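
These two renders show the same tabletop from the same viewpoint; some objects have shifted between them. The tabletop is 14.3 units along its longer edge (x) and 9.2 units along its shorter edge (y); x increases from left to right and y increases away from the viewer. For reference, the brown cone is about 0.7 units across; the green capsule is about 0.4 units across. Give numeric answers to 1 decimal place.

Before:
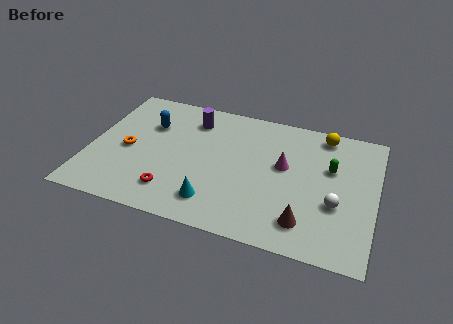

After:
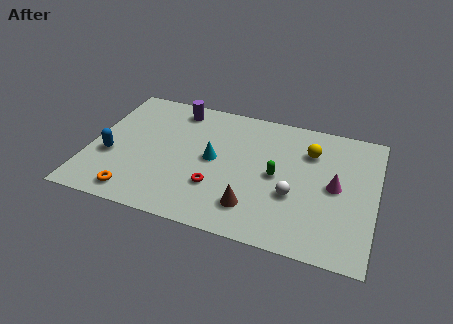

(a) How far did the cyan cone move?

2.9

The cyan cone was near (6.5, 1.8) before and (6.2, 4.7) after, so it travelled √(0.3² + 2.9²) ≈ 2.9 units.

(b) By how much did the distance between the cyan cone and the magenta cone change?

+1.4

The distance was about 4.7 in the first image and 6.1 in the second, so they moved 1.4 units further apart.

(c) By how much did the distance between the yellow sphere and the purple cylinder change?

+0.4

Before: roughly 6.6 units apart; after: 7.0. That's 0.4 units further apart.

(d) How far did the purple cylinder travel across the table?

1.1

The purple cylinder moved from about (4.9, 7.3) to (4.0, 7.9), a distance of √(0.9² + 0.6²) ≈ 1.1.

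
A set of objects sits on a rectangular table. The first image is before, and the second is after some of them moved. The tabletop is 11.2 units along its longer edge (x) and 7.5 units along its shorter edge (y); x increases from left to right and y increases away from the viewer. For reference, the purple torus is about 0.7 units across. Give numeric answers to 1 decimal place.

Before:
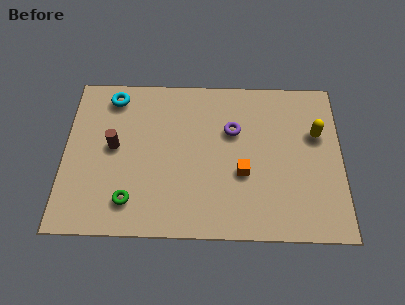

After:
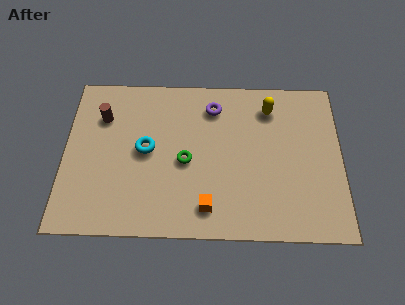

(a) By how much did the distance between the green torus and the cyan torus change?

-3.3

Before: roughly 5.0 units apart; after: 1.7. That's 3.3 units closer together.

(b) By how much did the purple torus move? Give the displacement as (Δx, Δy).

(-0.8, 1.1)

The purple torus started near (6.8, 4.9) and ended near (6.0, 6.0).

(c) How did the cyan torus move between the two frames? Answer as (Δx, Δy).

(1.4, -2.5)

The cyan torus was at about (1.9, 6.4) and moved to about (3.3, 3.9).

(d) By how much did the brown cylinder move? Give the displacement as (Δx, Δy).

(-0.5, 1.4)

The brown cylinder was at about (2.0, 4.0) and moved to about (1.5, 5.4).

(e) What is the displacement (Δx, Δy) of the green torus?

(2.2, 1.9)

The green torus was at about (2.7, 1.5) and moved to about (4.9, 3.4).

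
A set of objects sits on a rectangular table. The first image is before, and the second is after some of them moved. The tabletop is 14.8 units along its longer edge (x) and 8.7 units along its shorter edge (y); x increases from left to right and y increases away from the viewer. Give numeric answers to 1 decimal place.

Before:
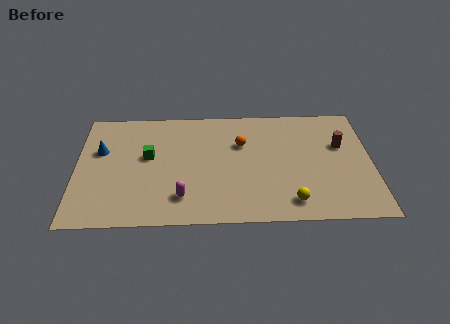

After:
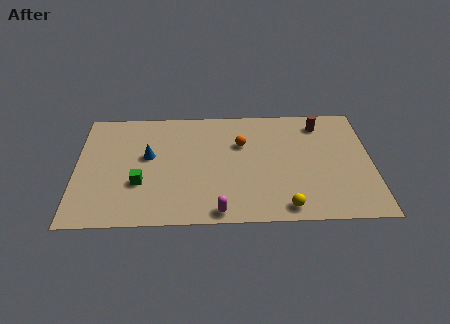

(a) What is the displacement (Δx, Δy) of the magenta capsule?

(1.8, -1.1)

The magenta capsule was at about (5.3, 1.9) and moved to about (7.1, 0.8).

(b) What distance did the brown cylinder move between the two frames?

2.0

The brown cylinder moved from about (13.3, 5.5) to (12.3, 7.2), a distance of √(1.0² + 1.7²) ≈ 2.0.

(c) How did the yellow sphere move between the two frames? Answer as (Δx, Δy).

(-0.3, -0.4)

The yellow sphere was at about (10.7, 1.4) and moved to about (10.4, 1.0).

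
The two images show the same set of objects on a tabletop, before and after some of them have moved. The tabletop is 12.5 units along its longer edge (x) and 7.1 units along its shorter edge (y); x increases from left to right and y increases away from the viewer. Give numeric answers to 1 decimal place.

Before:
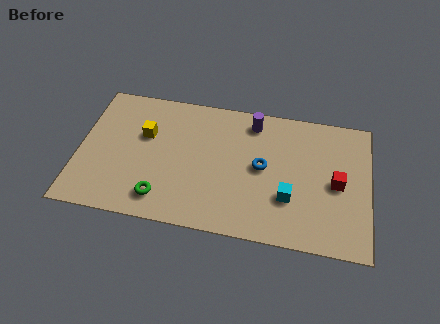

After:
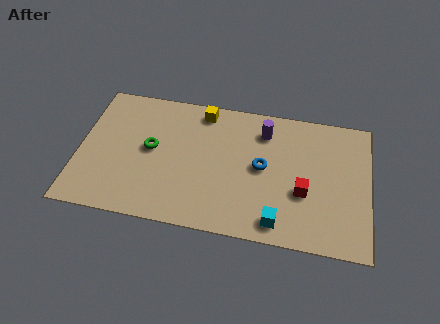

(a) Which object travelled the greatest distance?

the yellow cube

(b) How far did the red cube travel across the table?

1.6

From (11.1, 3.4) to (9.7, 2.7), the red cube covered √(1.4² + 0.7²) ≈ 1.6 units.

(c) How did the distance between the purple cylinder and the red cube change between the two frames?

-1.1

Before: roughly 4.5 units apart; after: 3.4. That's 1.1 units closer together.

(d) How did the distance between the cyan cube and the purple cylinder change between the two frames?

+0.6

Before: roughly 4.1 units apart; after: 4.7. That's 0.6 units further apart.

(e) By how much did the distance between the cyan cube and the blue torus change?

+1.0

Before: roughly 1.8 units apart; after: 2.8. That's 1.0 units further apart.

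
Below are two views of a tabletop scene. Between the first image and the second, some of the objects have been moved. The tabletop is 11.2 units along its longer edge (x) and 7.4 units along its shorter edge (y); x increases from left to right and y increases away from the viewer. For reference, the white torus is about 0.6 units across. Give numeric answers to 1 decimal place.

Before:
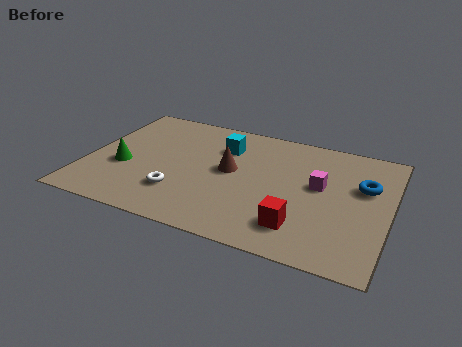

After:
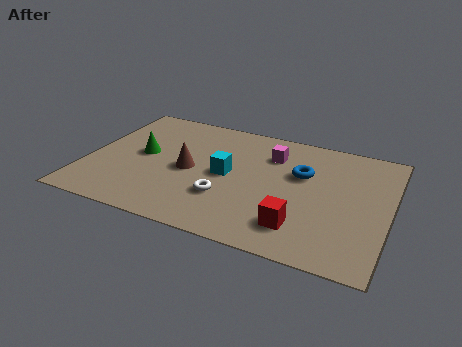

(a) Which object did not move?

the red cube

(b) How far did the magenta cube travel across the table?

2.3

The magenta cube was near (8.6, 4.2) before and (6.7, 5.5) after, so it travelled √(1.9² + 1.3²) ≈ 2.3 units.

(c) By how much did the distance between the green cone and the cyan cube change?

-1.1

The distance was about 4.3 in the first image and 3.2 in the second, so they moved 1.1 units closer together.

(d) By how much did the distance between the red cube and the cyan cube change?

-1.4

Before: roughly 5.0 units apart; after: 3.6. That's 1.4 units closer together.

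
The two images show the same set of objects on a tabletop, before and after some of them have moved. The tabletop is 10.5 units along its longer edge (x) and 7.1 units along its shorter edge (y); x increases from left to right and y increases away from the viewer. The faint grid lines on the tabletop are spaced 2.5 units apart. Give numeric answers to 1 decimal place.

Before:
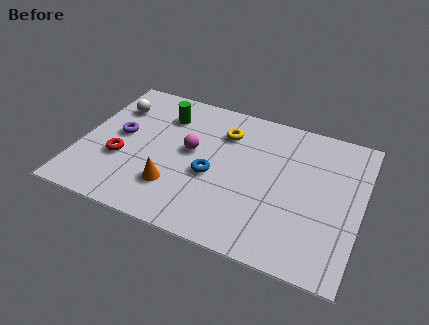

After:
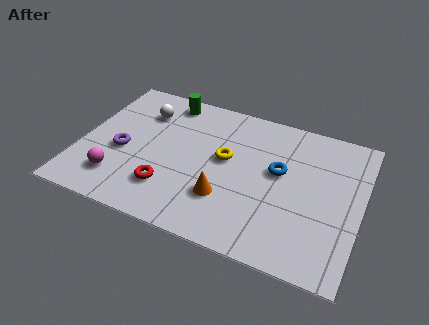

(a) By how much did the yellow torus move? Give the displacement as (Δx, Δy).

(0.2, -1.3)

From the two frames, the yellow torus sits at roughly (5.2, 5.3) before and (5.4, 4.0) after.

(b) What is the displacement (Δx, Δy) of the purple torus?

(0.2, -0.8)

From the two frames, the purple torus sits at roughly (1.4, 3.8) before and (1.6, 3.0) after.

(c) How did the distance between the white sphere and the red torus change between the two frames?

+1.1

They were about 2.7 units apart before and 3.8 after — 1.1 units further apart.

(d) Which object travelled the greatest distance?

the magenta sphere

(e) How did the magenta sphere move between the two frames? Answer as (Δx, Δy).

(-2.5, -2.3)

The magenta sphere started near (4.1, 3.9) and ended near (1.6, 1.6).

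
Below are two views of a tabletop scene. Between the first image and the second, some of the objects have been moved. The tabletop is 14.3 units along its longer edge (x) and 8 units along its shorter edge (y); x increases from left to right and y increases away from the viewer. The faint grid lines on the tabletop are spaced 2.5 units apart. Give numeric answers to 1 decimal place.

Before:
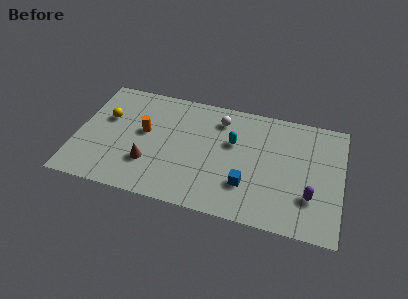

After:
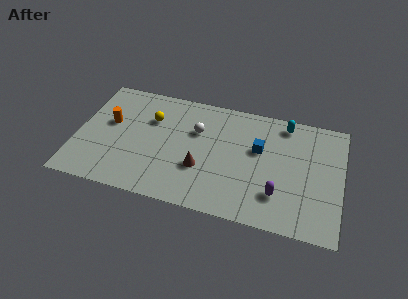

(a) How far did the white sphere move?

1.6

The white sphere moved from about (7.6, 6.4) to (6.4, 5.3), a distance of √(1.2² + 1.1²) ≈ 1.6.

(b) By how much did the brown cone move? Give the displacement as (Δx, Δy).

(2.8, 0.4)

The brown cone was at about (4.0, 2.4) and moved to about (6.8, 2.8).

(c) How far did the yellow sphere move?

2.5

The yellow sphere was near (1.5, 5.0) before and (3.9, 5.5) after, so it travelled √(2.4² + 0.5²) ≈ 2.5 units.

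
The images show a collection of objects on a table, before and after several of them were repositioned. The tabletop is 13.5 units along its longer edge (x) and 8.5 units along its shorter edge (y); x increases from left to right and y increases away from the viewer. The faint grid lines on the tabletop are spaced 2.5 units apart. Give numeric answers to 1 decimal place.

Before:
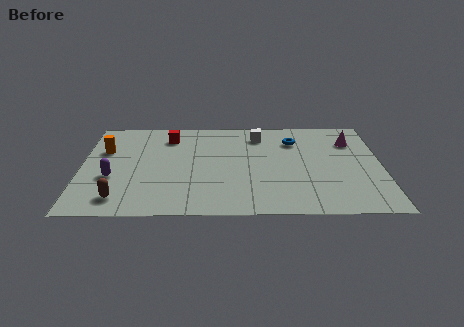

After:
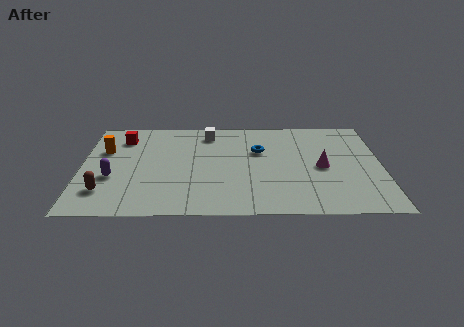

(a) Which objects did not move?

the purple capsule and the orange cylinder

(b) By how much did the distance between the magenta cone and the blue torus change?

+0.6

They were about 2.6 units apart before and 3.2 after — 0.6 units further apart.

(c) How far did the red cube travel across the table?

2.1

From (3.9, 6.8) to (1.8, 6.7), the red cube covered √(2.1² + 0.1²) ≈ 2.1 units.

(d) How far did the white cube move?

2.3

From (8.0, 6.9) to (5.7, 7.1), the white cube covered √(2.3² + 0.2²) ≈ 2.3 units.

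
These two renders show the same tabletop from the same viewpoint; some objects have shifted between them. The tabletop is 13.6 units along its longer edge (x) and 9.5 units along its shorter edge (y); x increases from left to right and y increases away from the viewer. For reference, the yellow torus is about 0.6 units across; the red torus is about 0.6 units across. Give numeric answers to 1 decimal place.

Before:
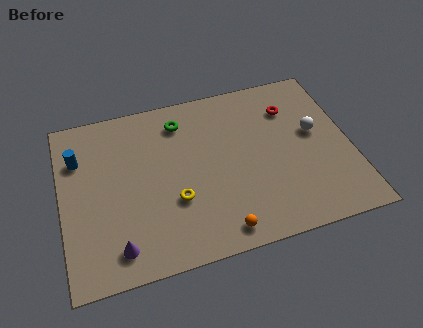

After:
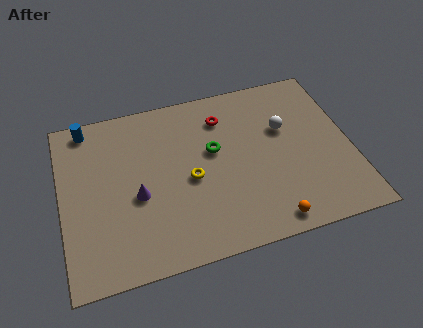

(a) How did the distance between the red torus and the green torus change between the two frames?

-3.3

Before: roughly 5.2 units apart; after: 1.9. That's 3.3 units closer together.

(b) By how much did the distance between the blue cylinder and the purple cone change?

-0.5

The distance was about 5.5 in the first image and 5.0 in the second, so they moved 0.5 units closer together.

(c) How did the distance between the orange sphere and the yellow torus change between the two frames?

+1.8

Before: roughly 2.9 units apart; after: 4.7. That's 1.8 units further apart.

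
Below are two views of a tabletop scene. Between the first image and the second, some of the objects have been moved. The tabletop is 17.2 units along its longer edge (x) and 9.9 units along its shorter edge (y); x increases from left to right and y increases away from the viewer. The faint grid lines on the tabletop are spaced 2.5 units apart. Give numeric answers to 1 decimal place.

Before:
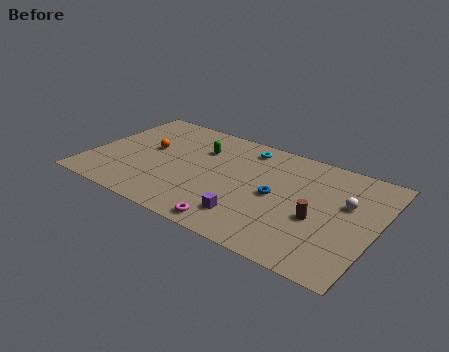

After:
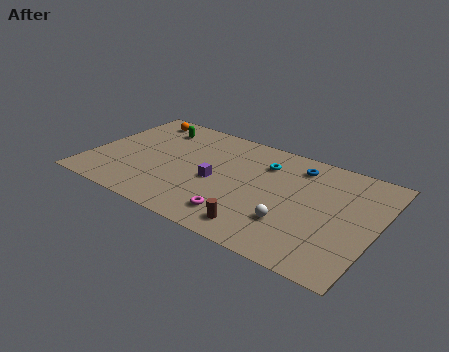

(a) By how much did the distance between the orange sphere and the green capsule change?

-2.0

They were about 3.3 units apart before and 1.3 after — 2.0 units closer together.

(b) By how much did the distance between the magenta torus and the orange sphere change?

+2.3

They were about 7.6 units apart before and 9.9 after — 2.3 units further apart.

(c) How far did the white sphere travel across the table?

4.3

The white sphere moved from about (15.3, 6.1) to (12.5, 2.9), a distance of √(2.8² + 3.2²) ≈ 4.3.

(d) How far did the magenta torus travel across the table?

0.9

The magenta torus was near (9.4, 1.0) before and (9.5, 1.9) after, so it travelled √(0.1² + 0.9²) ≈ 0.9 units.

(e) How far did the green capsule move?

3.1

From (6.3, 7.0) to (3.3, 7.9), the green capsule covered √(3.0² + 0.9²) ≈ 3.1 units.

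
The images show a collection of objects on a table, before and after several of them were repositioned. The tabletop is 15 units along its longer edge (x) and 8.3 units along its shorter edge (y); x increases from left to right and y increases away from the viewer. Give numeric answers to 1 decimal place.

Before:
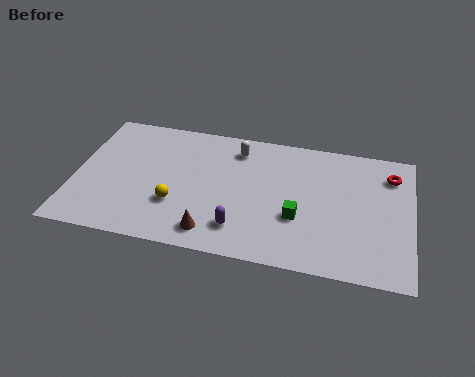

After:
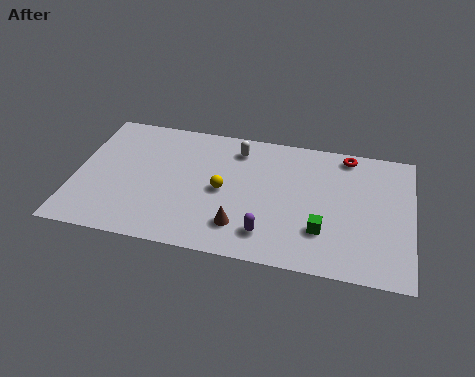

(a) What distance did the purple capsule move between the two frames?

1.2

From (7.5, 1.8) to (8.7, 1.7), the purple capsule covered √(1.2² + 0.1²) ≈ 1.2 units.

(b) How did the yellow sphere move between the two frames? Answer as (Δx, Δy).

(2.0, 1.3)

The yellow sphere was at about (4.6, 2.7) and moved to about (6.6, 4.0).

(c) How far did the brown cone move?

1.3

From (6.3, 1.3) to (7.5, 1.9), the brown cone covered √(1.2² + 0.6²) ≈ 1.3 units.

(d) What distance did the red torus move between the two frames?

2.2

The red torus was near (14.0, 6.5) before and (12.0, 7.4) after, so it travelled √(2.0² + 0.9²) ≈ 2.2 units.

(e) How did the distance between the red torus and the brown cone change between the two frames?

-2.2

Before: roughly 9.3 units apart; after: 7.1. That's 2.2 units closer together.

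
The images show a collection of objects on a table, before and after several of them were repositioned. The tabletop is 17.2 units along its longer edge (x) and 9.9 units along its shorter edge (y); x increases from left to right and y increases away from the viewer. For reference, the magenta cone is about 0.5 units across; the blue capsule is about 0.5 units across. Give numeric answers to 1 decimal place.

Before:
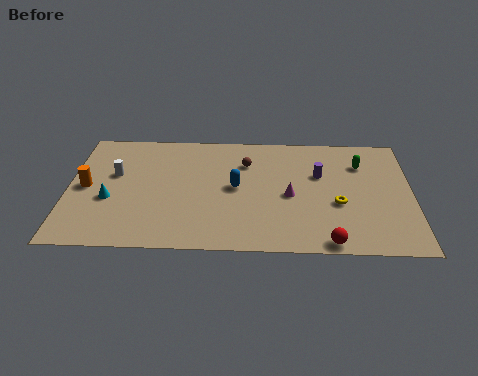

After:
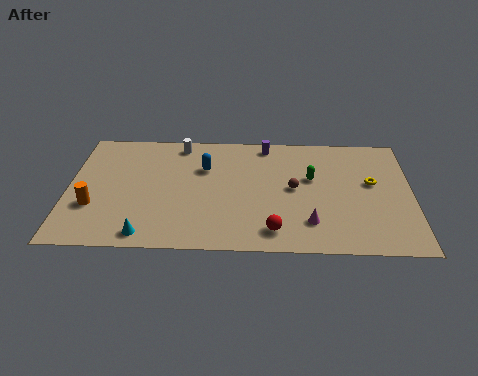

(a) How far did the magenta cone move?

2.4

The magenta cone moved from about (11.1, 4.5) to (12.1, 2.3), a distance of √(1.0² + 2.2²) ≈ 2.4.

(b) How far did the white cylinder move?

4.2

The white cylinder was near (2.3, 6.0) before and (5.5, 8.7) after, so it travelled √(3.2² + 2.7²) ≈ 4.2 units.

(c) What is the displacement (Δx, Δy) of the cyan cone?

(1.9, -2.8)

From the two frames, the cyan cone sits at roughly (2.1, 3.9) before and (4.0, 1.1) after.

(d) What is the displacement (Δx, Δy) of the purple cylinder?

(-2.7, 2.5)

The purple cylinder started near (12.6, 6.3) and ended near (9.9, 8.8).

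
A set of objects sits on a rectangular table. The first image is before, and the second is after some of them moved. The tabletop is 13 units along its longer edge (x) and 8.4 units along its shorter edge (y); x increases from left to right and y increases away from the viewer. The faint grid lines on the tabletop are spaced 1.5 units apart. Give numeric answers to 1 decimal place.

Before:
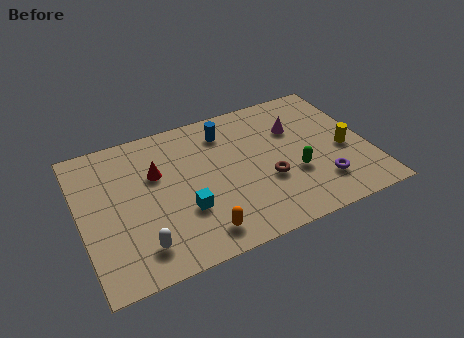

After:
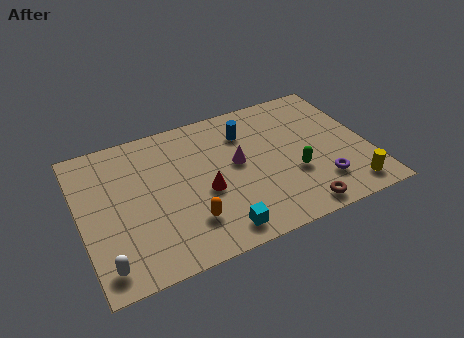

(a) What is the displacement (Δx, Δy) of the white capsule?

(-1.6, -0.4)

From the two frames, the white capsule sits at roughly (2.4, 1.6) before and (0.8, 1.2) after.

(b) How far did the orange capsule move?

0.9

The orange capsule moved from about (5.0, 1.3) to (4.6, 2.1), a distance of √(0.4² + 0.8²) ≈ 0.9.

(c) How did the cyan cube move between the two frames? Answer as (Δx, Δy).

(1.3, -1.7)

The cyan cube started near (4.5, 2.8) and ended near (5.8, 1.1).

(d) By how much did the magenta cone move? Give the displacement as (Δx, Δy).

(-2.8, -1.1)

The magenta cone was at about (9.9, 5.7) and moved to about (7.1, 4.6).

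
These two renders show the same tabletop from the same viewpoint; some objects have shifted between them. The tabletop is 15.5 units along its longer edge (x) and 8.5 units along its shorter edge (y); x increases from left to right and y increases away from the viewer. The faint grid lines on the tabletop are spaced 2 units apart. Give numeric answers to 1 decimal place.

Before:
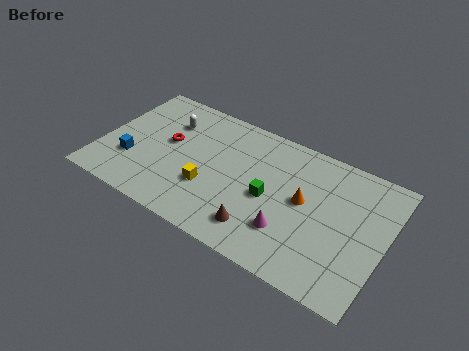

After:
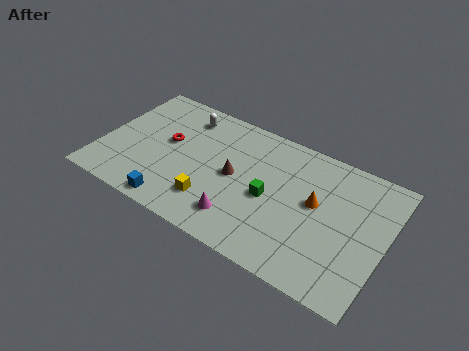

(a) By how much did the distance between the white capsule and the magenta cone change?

-1.7

Before: roughly 8.2 units apart; after: 6.5. That's 1.7 units closer together.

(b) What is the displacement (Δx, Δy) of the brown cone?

(-1.8, 2.6)

The brown cone started near (9.1, 1.7) and ended near (7.3, 4.3).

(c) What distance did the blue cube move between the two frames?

3.2

From (1.8, 2.7) to (4.5, 0.9), the blue cube covered √(2.7² + 1.8²) ≈ 3.2 units.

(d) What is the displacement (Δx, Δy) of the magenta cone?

(-2.6, -0.6)

The magenta cone was at about (10.6, 2.4) and moved to about (8.0, 1.8).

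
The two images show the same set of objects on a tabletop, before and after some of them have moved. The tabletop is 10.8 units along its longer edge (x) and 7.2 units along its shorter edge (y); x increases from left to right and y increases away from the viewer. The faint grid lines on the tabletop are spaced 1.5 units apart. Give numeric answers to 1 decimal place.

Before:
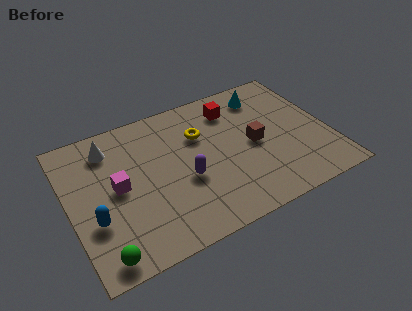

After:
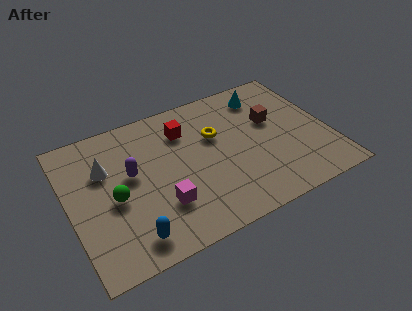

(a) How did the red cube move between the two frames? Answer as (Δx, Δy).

(-2.1, -0.3)

The red cube started near (7.1, 5.7) and ended near (5.0, 5.4).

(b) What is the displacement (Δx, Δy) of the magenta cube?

(1.6, -1.6)

The magenta cube started near (2.0, 3.7) and ended near (3.6, 2.1).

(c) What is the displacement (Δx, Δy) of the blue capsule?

(1.3, -1.4)

The blue capsule was at about (0.9, 2.5) and moved to about (2.2, 1.1).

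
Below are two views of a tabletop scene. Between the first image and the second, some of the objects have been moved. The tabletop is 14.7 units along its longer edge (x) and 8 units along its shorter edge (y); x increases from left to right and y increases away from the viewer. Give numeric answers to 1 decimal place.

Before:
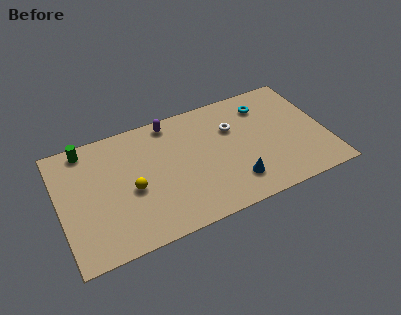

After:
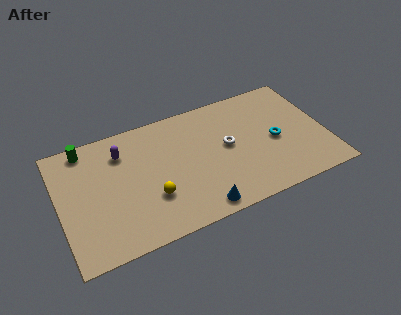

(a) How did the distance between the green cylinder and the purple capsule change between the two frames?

-2.6

Before: roughly 4.7 units apart; after: 2.1. That's 2.6 units closer together.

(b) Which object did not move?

the green cylinder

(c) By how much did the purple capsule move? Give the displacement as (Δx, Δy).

(-2.8, -1.0)

The purple capsule was at about (6.4, 7.1) and moved to about (3.6, 6.1).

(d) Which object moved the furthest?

the purple capsule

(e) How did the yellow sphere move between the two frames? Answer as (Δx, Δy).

(1.0, -0.9)

The yellow sphere was at about (3.9, 3.5) and moved to about (4.9, 2.6).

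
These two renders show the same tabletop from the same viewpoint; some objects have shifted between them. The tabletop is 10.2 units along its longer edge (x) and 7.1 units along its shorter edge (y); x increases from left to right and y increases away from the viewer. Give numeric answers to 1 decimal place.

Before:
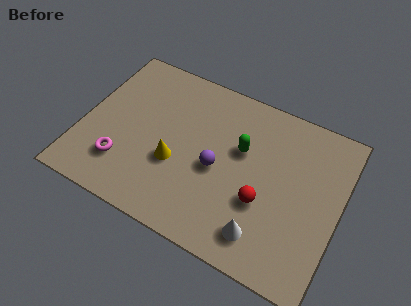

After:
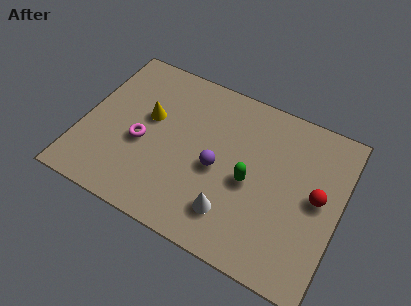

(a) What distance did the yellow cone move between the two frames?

2.0

The yellow cone moved from about (3.8, 2.7) to (2.5, 4.2), a distance of √(1.3² + 1.5²) ≈ 2.0.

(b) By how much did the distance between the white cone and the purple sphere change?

-1.0

The distance was about 2.8 in the first image and 1.8 in the second, so they moved 1.0 units closer together.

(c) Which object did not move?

the purple sphere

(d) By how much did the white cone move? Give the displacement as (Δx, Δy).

(-1.3, 0.3)

The white cone was at about (7.5, 1.3) and moved to about (6.2, 1.6).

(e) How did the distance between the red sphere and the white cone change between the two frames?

+2.4

They were about 1.3 units apart before and 3.7 after — 2.4 units further apart.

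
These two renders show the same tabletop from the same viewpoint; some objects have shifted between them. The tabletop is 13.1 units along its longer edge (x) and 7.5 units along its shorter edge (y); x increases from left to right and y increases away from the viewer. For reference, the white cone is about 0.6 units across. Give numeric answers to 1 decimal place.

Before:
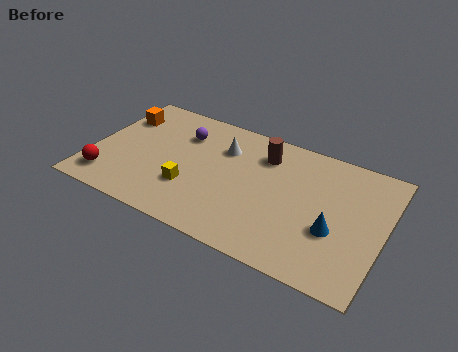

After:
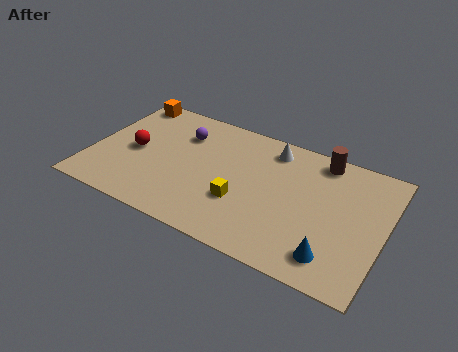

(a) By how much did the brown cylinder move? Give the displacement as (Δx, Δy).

(2.5, 0.8)

From the two frames, the brown cylinder sits at roughly (7.5, 5.8) before and (10.0, 6.6) after.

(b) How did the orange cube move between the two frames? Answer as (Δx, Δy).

(0.1, 1.2)

The orange cube was at about (0.9, 5.5) and moved to about (1.0, 6.7).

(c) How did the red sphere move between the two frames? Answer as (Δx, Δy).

(0.9, 2.2)

From the two frames, the red sphere sits at roughly (1.0, 1.4) before and (1.9, 3.6) after.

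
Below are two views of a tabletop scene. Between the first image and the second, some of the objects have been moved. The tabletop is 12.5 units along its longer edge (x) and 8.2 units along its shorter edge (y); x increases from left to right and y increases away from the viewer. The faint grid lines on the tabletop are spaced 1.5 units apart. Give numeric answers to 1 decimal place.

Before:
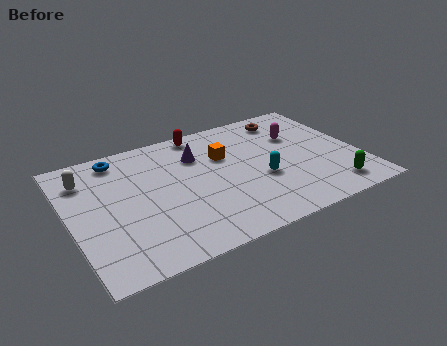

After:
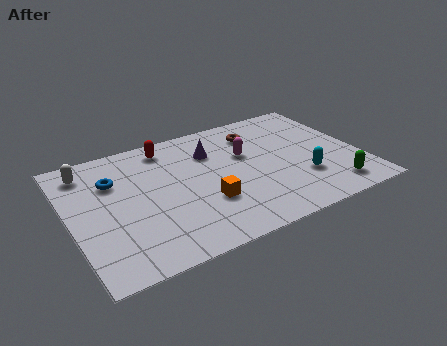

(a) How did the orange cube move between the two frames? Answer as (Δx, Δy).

(-1.2, -2.7)

From the two frames, the orange cube sits at roughly (6.8, 5.4) before and (5.6, 2.7) after.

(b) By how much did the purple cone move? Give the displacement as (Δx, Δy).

(0.6, 0.0)

The purple cone was at about (5.7, 5.9) and moved to about (6.3, 5.9).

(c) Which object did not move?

the green capsule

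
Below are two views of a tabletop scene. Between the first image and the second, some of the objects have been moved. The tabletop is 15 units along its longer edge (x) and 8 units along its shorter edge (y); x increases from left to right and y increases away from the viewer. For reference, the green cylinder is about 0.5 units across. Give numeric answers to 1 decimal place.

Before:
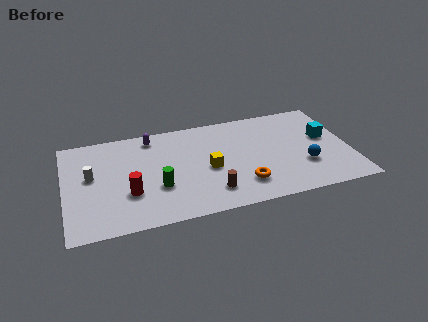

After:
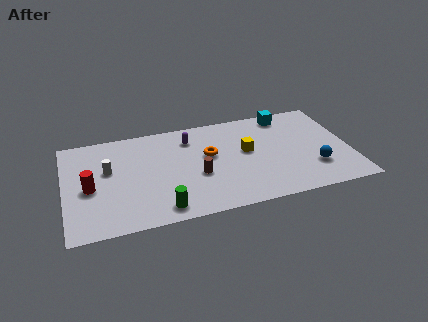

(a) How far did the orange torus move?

3.2

The orange torus was near (9.2, 1.9) before and (7.6, 4.7) after, so it travelled √(1.6² + 2.8²) ≈ 3.2 units.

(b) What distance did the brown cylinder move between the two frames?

1.6

The brown cylinder moved from about (7.5, 1.7) to (6.9, 3.2), a distance of √(0.6² + 1.5²) ≈ 1.6.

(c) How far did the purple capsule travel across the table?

2.1

The purple capsule moved from about (4.7, 6.9) to (6.7, 6.3), a distance of √(2.0² + 0.6²) ≈ 2.1.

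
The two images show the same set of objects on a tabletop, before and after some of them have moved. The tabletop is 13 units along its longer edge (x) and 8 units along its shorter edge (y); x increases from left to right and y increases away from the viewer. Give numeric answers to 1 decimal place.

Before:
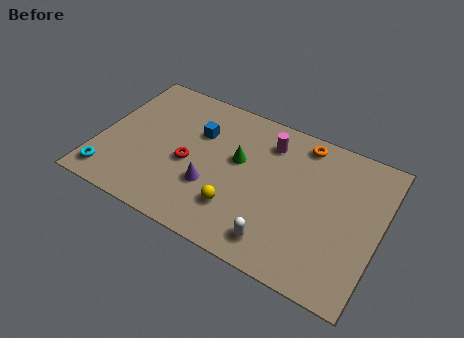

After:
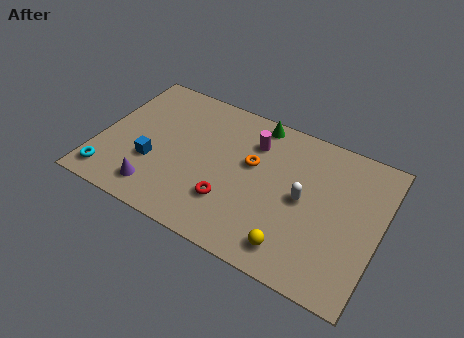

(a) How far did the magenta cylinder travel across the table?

0.8

The magenta cylinder moved from about (7.6, 6.3) to (6.9, 6.0), a distance of √(0.7² + 0.3²) ≈ 0.8.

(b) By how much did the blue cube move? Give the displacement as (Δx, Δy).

(-1.8, -2.6)

The blue cube started near (4.4, 5.4) and ended near (2.6, 2.8).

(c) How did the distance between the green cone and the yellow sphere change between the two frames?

+3.8

They were about 2.6 units apart before and 6.4 after — 3.8 units further apart.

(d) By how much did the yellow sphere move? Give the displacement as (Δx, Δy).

(2.7, -0.8)

The yellow sphere started near (6.7, 2.1) and ended near (9.4, 1.3).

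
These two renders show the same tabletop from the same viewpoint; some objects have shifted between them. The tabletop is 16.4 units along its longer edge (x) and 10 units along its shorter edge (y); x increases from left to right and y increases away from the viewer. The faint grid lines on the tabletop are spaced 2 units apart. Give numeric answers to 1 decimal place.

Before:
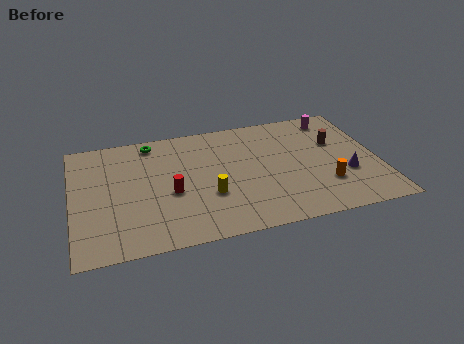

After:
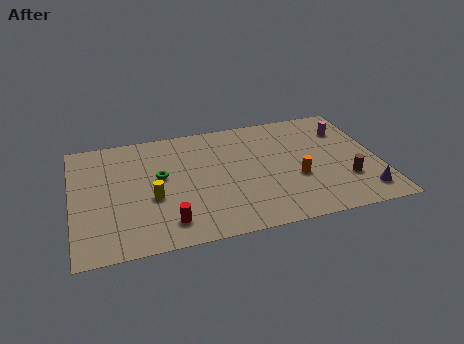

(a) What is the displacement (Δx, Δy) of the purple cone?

(0.7, -1.8)

The purple cone was at about (14.6, 3.5) and moved to about (15.3, 1.7).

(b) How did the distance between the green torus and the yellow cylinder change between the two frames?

-4.2

Before: roughly 6.0 units apart; after: 1.8. That's 4.2 units closer together.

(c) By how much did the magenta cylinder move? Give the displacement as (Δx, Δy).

(0.5, -1.2)

The magenta cylinder started near (14.4, 8.6) and ended near (14.9, 7.4).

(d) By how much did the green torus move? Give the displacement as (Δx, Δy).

(0.3, -3.1)

The green torus was at about (4.4, 8.8) and moved to about (4.7, 5.7).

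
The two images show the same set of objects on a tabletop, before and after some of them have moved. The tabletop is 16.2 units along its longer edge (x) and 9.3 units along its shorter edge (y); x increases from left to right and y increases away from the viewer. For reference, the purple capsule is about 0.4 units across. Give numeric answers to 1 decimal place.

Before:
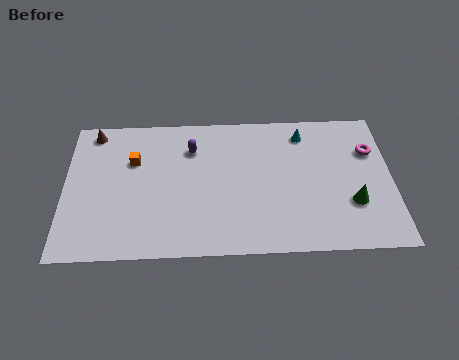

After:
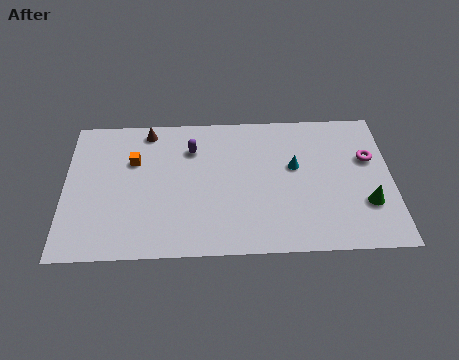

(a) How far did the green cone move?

0.7

From (14.2, 3.0) to (14.9, 2.9), the green cone covered √(0.7² + 0.1²) ≈ 0.7 units.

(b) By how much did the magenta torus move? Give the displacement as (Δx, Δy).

(-0.1, -0.5)

The magenta torus started near (15.2, 6.4) and ended near (15.1, 5.9).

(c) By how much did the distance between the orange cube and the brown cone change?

-0.7

Before: roughly 2.8 units apart; after: 2.1. That's 0.7 units closer together.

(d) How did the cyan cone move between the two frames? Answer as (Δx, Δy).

(-0.5, -2.2)

The cyan cone was at about (11.9, 7.7) and moved to about (11.4, 5.5).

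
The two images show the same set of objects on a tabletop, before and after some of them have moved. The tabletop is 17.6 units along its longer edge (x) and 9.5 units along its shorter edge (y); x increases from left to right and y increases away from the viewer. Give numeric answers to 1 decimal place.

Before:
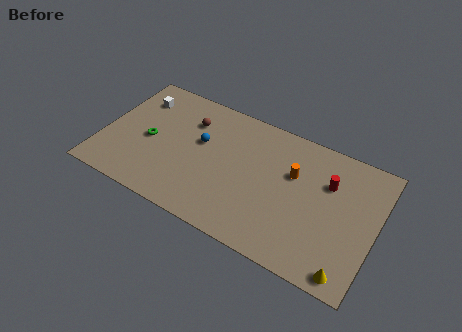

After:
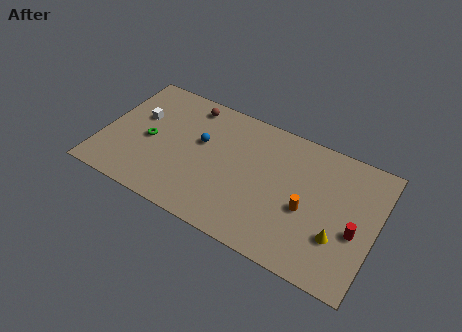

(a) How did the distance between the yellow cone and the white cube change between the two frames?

-2.2

They were about 15.8 units apart before and 13.6 after — 2.2 units closer together.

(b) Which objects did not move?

the blue sphere and the green torus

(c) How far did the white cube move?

1.4

The white cube was near (1.8, 7.3) before and (2.1, 5.9) after, so it travelled √(0.3² + 1.4²) ≈ 1.4 units.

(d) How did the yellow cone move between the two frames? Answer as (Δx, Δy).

(-0.9, 2.0)

The yellow cone was at about (16.3, 1.0) and moved to about (15.4, 3.0).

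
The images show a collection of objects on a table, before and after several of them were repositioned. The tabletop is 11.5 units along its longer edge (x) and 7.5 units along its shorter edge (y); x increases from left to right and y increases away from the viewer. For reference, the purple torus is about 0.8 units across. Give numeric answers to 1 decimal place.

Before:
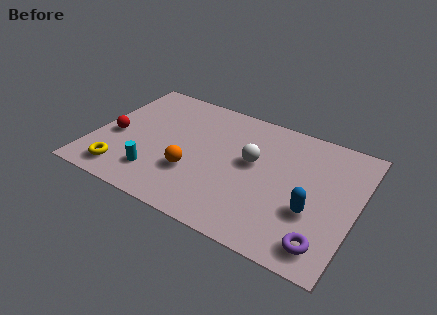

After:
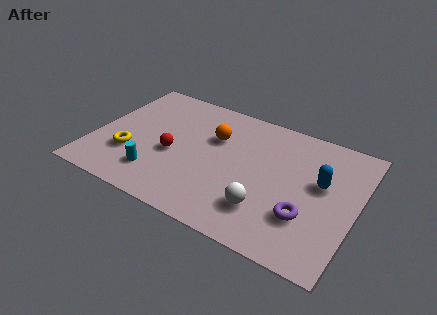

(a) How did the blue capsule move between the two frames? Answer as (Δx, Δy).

(0.2, 1.7)

The blue capsule started near (9.7, 2.7) and ended near (9.9, 4.4).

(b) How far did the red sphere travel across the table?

2.6

From (0.9, 3.2) to (3.5, 3.2), the red sphere covered √(2.6² + 0.0²) ≈ 2.6 units.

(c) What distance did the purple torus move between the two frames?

1.4

The purple torus moved from about (10.4, 1.2) to (9.5, 2.3), a distance of √(0.9² + 1.1²) ≈ 1.4.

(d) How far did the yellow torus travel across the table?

1.2

The yellow torus was near (1.6, 1.2) before and (1.7, 2.4) after, so it travelled √(0.1² + 1.2²) ≈ 1.2 units.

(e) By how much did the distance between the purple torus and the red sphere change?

-3.6

They were about 9.7 units apart before and 6.1 after — 3.6 units closer together.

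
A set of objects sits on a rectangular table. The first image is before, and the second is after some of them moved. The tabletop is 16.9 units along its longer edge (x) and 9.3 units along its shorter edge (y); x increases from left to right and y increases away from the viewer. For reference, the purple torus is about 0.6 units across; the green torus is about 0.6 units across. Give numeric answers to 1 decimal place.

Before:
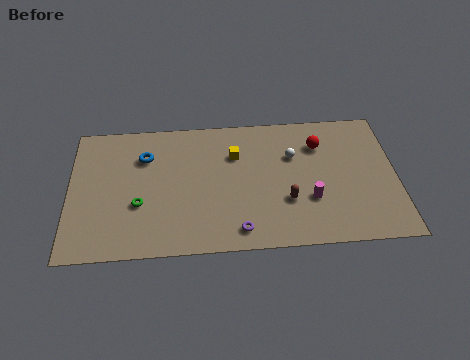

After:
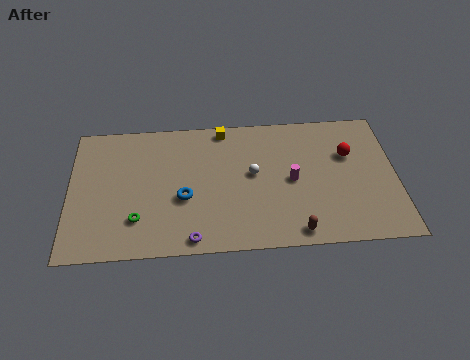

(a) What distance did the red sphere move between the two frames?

1.7

From (13.0, 6.9) to (14.5, 6.1), the red sphere covered √(1.5² + 0.8²) ≈ 1.7 units.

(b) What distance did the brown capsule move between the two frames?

2.1

The brown capsule was near (11.2, 3.1) before and (11.6, 1.0) after, so it travelled √(0.4² + 2.1²) ≈ 2.1 units.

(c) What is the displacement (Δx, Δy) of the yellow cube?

(-0.6, 1.9)

The yellow cube started near (8.6, 6.5) and ended near (8.0, 8.4).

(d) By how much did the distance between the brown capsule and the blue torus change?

-1.8

Before: roughly 8.1 units apart; after: 6.3. That's 1.8 units closer together.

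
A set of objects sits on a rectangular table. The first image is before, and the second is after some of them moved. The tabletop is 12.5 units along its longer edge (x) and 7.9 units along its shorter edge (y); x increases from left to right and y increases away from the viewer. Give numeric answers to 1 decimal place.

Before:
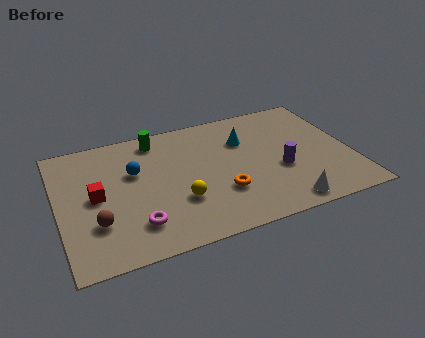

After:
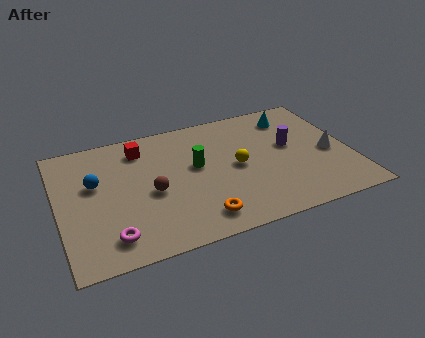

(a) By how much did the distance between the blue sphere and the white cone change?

+2.8

They were about 7.3 units apart before and 10.1 after — 2.8 units further apart.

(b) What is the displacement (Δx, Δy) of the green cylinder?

(1.5, -2.3)

From the two frames, the green cylinder sits at roughly (4.4, 6.8) before and (5.9, 4.5) after.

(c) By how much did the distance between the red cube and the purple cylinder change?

-1.3

The distance was about 7.9 in the first image and 6.6 in the second, so they moved 1.3 units closer together.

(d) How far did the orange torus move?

1.6

From (6.8, 2.5) to (5.7, 1.3), the orange torus covered √(1.1² + 1.2²) ≈ 1.6 units.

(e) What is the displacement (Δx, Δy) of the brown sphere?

(2.4, 1.1)

The brown sphere started near (1.5, 2.4) and ended near (3.9, 3.5).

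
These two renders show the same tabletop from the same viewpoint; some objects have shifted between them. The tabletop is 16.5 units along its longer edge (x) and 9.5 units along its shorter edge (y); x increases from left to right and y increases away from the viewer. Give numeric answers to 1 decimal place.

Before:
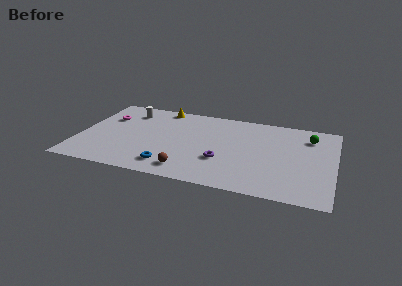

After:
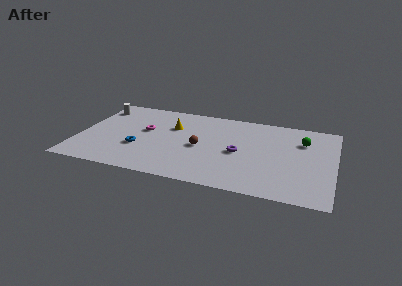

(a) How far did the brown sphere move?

3.0

From (7.3, 1.5) to (7.9, 4.4), the brown sphere covered √(0.6² + 2.9²) ≈ 3.0 units.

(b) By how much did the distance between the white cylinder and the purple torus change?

+2.2

The distance was about 7.8 in the first image and 10.0 in the second, so they moved 2.2 units further apart.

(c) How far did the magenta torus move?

2.8

From (1.6, 6.5) to (4.2, 5.5), the magenta torus covered √(2.6² + 1.0²) ≈ 2.8 units.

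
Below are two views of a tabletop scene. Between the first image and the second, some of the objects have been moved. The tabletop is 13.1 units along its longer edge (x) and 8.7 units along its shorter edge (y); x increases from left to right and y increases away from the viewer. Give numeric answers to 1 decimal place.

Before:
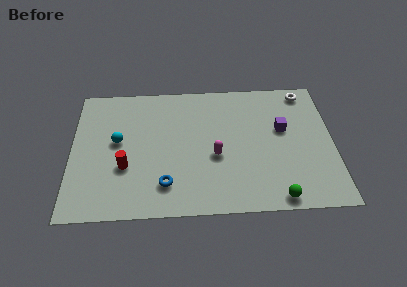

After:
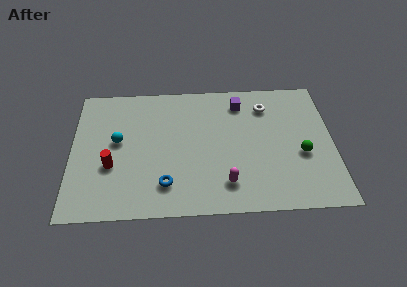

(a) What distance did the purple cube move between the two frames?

2.8

The purple cube was near (10.6, 5.2) before and (8.5, 7.1) after, so it travelled √(2.1² + 1.9²) ≈ 2.8 units.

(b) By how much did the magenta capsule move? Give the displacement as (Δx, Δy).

(0.5, -1.8)

The magenta capsule started near (7.2, 3.6) and ended near (7.7, 1.8).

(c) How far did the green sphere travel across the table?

3.0

From (10.2, 0.8) to (11.5, 3.5), the green sphere covered √(1.3² + 2.7²) ≈ 3.0 units.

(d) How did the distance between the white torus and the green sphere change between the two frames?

-3.4

They were about 7.1 units apart before and 3.7 after — 3.4 units closer together.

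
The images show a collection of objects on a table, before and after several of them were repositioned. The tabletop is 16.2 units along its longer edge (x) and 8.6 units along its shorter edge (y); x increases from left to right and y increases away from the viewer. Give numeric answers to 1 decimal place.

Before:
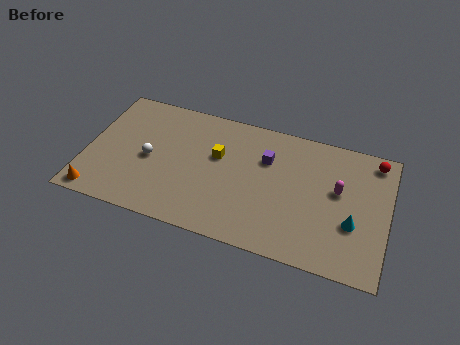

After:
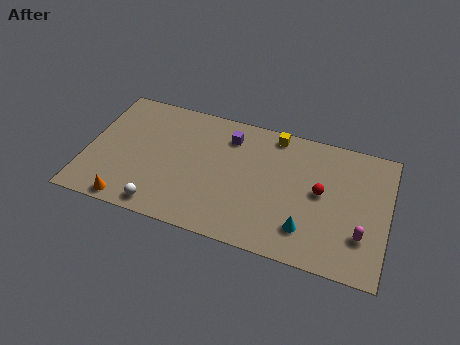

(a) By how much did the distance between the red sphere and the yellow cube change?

-4.5

The distance was about 8.6 in the first image and 4.1 in the second, so they moved 4.5 units closer together.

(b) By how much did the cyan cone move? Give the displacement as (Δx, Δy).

(-2.4, -1.1)

The cyan cone was at about (14.4, 3.1) and moved to about (12.0, 2.0).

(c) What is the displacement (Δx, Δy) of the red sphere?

(-2.7, -2.9)

The red sphere was at about (15.3, 7.5) and moved to about (12.6, 4.6).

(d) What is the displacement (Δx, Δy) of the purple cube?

(-2.1, 0.9)

From the two frames, the purple cube sits at roughly (9.6, 5.9) before and (7.5, 6.8) after.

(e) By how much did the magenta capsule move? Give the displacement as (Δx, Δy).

(1.4, -2.5)

The magenta capsule started near (13.5, 5.0) and ended near (14.9, 2.5).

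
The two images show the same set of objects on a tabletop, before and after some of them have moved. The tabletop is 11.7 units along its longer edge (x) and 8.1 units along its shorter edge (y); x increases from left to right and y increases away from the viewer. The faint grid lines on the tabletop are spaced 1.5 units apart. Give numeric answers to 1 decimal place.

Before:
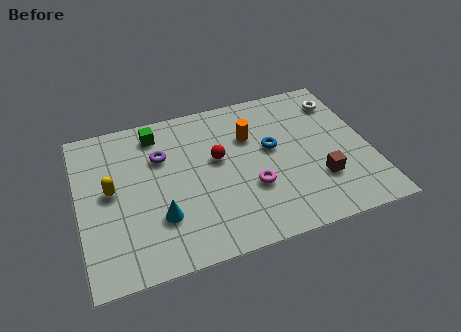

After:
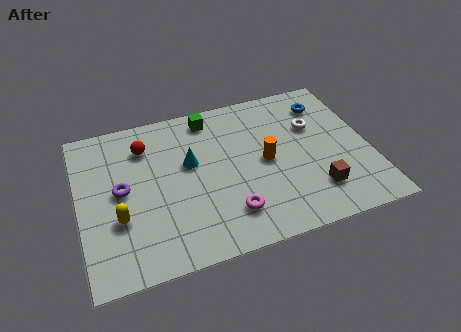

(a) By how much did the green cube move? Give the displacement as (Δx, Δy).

(2.2, 0.2)

From the two frames, the green cube sits at roughly (3.3, 6.8) before and (5.5, 7.0) after.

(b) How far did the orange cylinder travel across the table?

1.6

The orange cylinder was near (7.0, 5.5) before and (7.5, 4.0) after, so it travelled √(0.5² + 1.5²) ≈ 1.6 units.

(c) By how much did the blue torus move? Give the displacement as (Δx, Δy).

(2.4, 1.8)

The blue torus was at about (7.8, 4.6) and moved to about (10.2, 6.4).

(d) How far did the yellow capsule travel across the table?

1.5

The yellow capsule was near (1.3, 4.3) before and (1.5, 2.8) after, so it travelled √(0.2² + 1.5²) ≈ 1.5 units.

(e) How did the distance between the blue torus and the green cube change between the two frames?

-0.3

They were about 5.0 units apart before and 4.7 after — 0.3 units closer together.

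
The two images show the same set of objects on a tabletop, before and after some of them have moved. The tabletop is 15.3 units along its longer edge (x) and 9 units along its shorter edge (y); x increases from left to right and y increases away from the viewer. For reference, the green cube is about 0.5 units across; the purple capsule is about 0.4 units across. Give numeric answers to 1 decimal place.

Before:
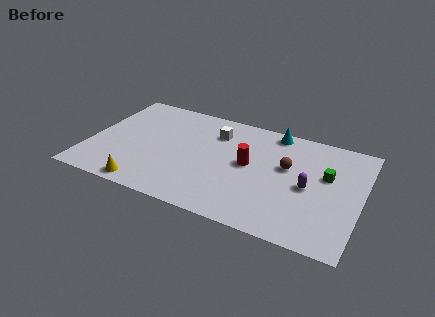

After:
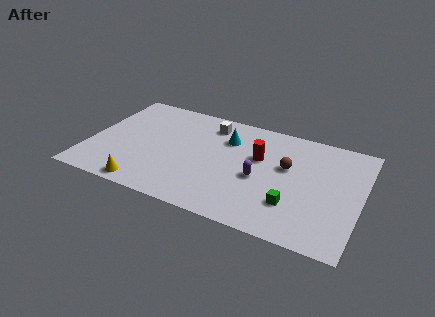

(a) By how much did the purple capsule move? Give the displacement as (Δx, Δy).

(-2.7, -0.3)

The purple capsule started near (12.4, 4.2) and ended near (9.7, 3.9).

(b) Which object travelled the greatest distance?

the green cube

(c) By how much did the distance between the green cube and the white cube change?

+0.6

They were about 6.5 units apart before and 7.1 after — 0.6 units further apart.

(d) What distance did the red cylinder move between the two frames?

0.9

The red cylinder was near (9.0, 4.8) before and (9.5, 5.6) after, so it travelled √(0.5² + 0.8²) ≈ 0.9 units.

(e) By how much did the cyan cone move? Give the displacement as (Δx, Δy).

(-2.5, -1.6)

The cyan cone was at about (10.1, 8.1) and moved to about (7.6, 6.5).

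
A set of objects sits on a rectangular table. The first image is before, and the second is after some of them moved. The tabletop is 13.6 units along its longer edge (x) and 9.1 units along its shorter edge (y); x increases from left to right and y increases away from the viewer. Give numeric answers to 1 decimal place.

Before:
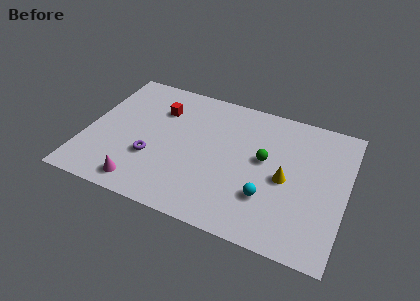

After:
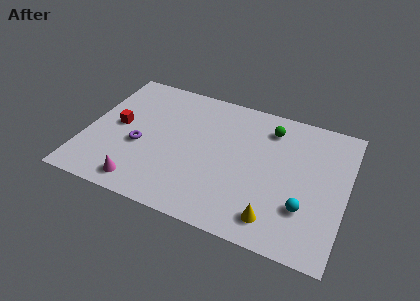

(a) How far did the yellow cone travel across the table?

2.7

The yellow cone moved from about (10.5, 4.2) to (10.2, 1.5), a distance of √(0.3² + 2.7²) ≈ 2.7.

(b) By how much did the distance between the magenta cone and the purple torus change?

+0.6

Before: roughly 1.9 units apart; after: 2.5. That's 0.6 units further apart.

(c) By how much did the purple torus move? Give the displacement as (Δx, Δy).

(-0.7, 0.6)

From the two frames, the purple torus sits at roughly (3.6, 3.1) before and (2.9, 3.7) after.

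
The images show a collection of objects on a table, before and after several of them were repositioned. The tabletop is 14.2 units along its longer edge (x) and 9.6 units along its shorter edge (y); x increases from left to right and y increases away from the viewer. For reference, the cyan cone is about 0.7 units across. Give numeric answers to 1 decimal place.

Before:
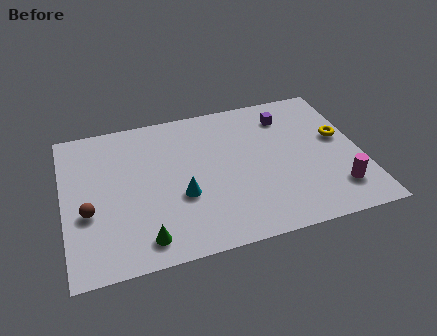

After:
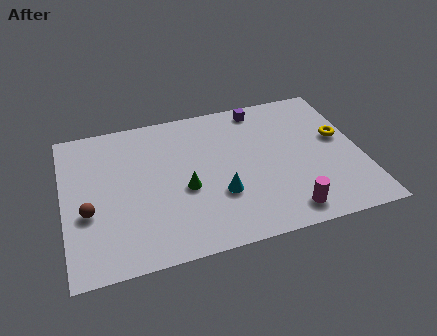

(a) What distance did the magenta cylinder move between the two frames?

2.6

The magenta cylinder was near (12.8, 2.1) before and (10.3, 1.3) after, so it travelled √(2.5² + 0.8²) ≈ 2.6 units.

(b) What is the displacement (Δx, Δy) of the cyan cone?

(1.8, -0.4)

The cyan cone started near (5.5, 3.6) and ended near (7.3, 3.2).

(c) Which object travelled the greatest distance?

the green cone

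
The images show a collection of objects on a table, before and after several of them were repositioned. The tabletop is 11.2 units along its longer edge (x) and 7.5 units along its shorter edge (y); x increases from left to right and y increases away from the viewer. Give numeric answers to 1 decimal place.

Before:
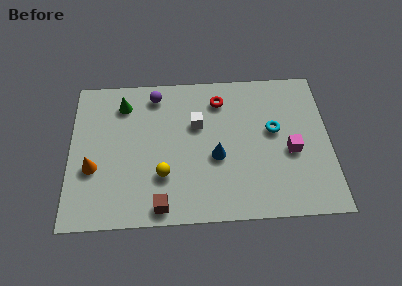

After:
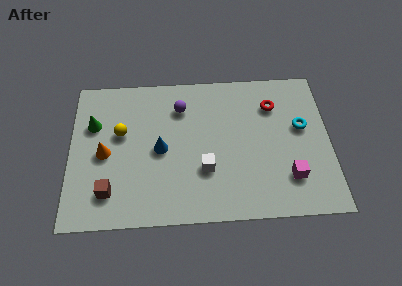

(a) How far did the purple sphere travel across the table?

1.3

The purple sphere moved from about (3.7, 6.4) to (4.8, 5.7), a distance of √(1.1² + 0.7²) ≈ 1.3.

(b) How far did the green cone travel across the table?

1.6

The green cone moved from about (2.3, 6.0) to (1.0, 5.0), a distance of √(1.3² + 1.0²) ≈ 1.6.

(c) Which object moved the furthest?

the yellow sphere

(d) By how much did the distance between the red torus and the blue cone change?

+2.4

The distance was about 2.9 in the first image and 5.3 in the second, so they moved 2.4 units further apart.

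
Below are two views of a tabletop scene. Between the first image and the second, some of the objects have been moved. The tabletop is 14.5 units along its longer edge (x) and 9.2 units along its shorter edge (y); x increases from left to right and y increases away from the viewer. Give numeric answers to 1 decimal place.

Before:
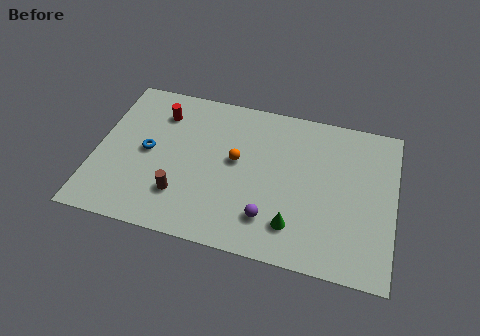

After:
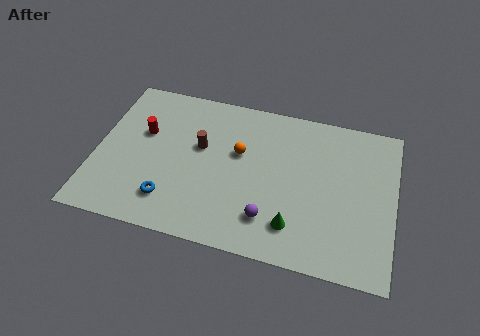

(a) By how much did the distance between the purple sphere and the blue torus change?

-1.8

Before: roughly 6.6 units apart; after: 4.8. That's 1.8 units closer together.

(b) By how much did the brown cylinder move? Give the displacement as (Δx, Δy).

(0.7, 3.1)

The brown cylinder was at about (4.3, 2.4) and moved to about (5.0, 5.5).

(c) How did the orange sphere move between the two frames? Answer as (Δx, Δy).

(0.1, 0.5)

The orange sphere was at about (6.8, 5.1) and moved to about (6.9, 5.6).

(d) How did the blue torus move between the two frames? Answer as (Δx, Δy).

(1.3, -2.6)

The blue torus started near (2.5, 4.6) and ended near (3.8, 2.0).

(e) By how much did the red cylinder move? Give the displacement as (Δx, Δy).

(-0.7, -1.4)

From the two frames, the red cylinder sits at roughly (2.9, 7.1) before and (2.2, 5.7) after.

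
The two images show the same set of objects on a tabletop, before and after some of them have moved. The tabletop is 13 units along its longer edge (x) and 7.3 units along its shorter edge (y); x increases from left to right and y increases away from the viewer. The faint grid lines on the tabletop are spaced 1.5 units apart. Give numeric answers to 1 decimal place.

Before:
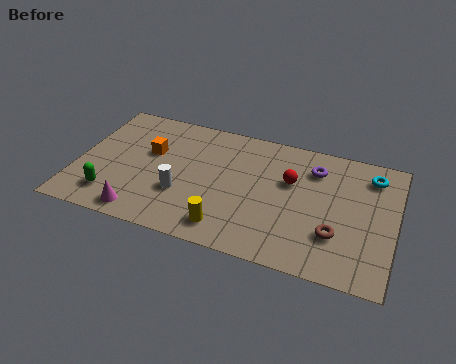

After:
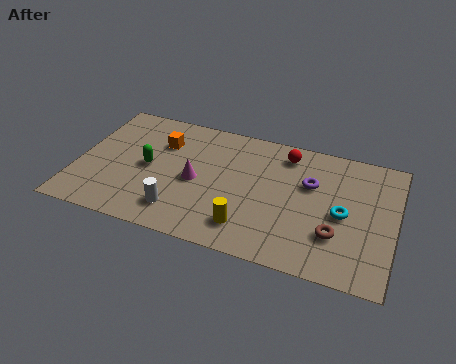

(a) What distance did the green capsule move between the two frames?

2.5

From (1.6, 1.5) to (2.9, 3.6), the green capsule covered √(1.3² + 2.1²) ≈ 2.5 units.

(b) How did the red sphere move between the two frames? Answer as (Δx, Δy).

(-0.3, 1.5)

The red sphere started near (8.7, 4.6) and ended near (8.4, 6.1).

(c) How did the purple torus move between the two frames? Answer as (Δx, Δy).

(-0.1, -0.9)

The purple torus was at about (9.6, 5.6) and moved to about (9.5, 4.7).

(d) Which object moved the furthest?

the magenta cone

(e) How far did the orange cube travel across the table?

0.8

The orange cube was near (2.9, 4.5) before and (3.3, 5.2) after, so it travelled √(0.4² + 0.7²) ≈ 0.8 units.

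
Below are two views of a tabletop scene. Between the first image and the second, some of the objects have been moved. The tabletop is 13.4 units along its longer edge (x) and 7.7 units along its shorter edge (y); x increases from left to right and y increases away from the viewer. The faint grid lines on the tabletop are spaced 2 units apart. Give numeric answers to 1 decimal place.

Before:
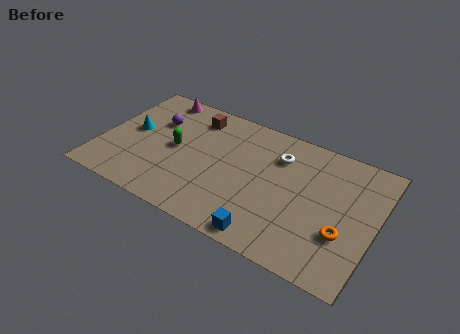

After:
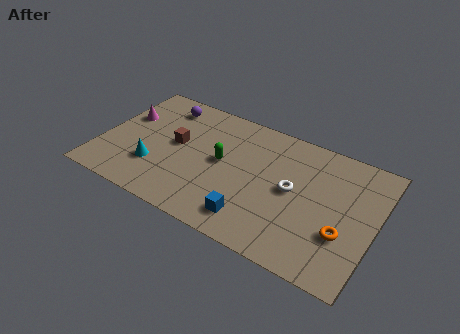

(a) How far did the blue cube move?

1.0

The blue cube was near (8.6, 0.8) before and (7.8, 1.4) after, so it travelled √(0.8² + 0.6²) ≈ 1.0 units.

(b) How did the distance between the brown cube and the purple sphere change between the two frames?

+0.3

Before: roughly 2.1 units apart; after: 2.4. That's 0.3 units further apart.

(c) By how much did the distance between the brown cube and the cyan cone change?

-1.5

They were about 3.6 units apart before and 2.1 after — 1.5 units closer together.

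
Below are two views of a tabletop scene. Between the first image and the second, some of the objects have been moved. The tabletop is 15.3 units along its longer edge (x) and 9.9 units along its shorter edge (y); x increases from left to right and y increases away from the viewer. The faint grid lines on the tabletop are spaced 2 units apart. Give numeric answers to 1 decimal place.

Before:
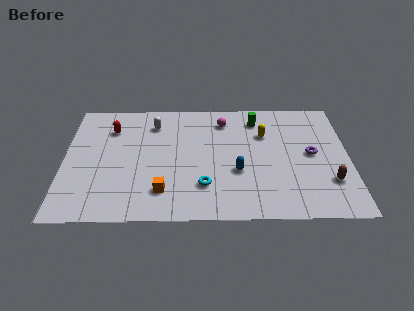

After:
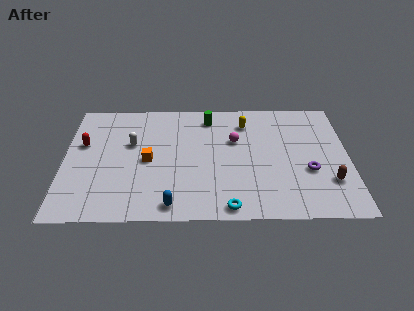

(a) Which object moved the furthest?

the blue capsule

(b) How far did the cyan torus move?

2.1

From (7.5, 2.6) to (8.8, 0.9), the cyan torus covered √(1.3² + 1.7²) ≈ 2.1 units.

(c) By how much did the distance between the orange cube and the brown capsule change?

+1.0

Before: roughly 8.9 units apart; after: 9.9. That's 1.0 units further apart.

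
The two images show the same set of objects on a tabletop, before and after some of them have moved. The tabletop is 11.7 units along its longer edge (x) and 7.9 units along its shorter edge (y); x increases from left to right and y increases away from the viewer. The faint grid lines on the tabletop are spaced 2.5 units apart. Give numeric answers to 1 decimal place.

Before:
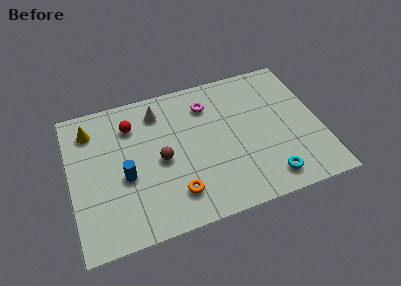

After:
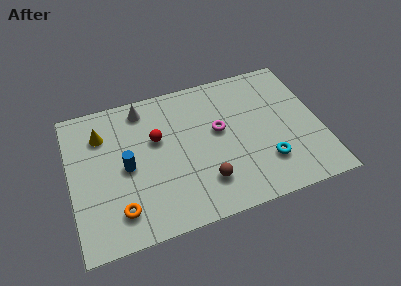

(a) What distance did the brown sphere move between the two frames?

2.6

The brown sphere was near (4.2, 3.7) before and (6.1, 1.9) after, so it travelled √(1.9² + 1.8²) ≈ 2.6 units.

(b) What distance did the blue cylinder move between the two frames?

0.5

The blue cylinder was near (2.5, 3.3) before and (2.6, 3.8) after, so it travelled √(0.1² + 0.5²) ≈ 0.5 units.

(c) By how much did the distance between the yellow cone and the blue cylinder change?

-1.0

The distance was about 3.3 in the first image and 2.3 in the second, so they moved 1.0 units closer together.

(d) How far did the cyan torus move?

0.9

From (9.0, 1.2) to (9.0, 2.1), the cyan torus covered √(0.0² + 0.9²) ≈ 0.9 units.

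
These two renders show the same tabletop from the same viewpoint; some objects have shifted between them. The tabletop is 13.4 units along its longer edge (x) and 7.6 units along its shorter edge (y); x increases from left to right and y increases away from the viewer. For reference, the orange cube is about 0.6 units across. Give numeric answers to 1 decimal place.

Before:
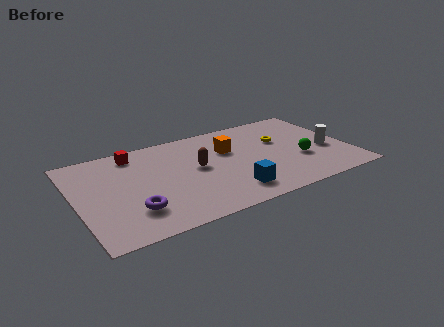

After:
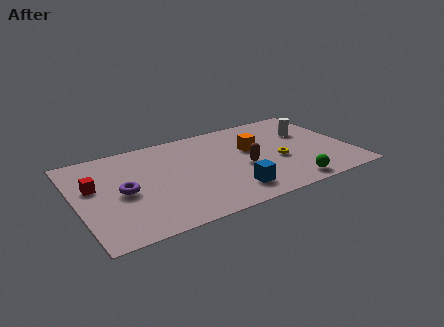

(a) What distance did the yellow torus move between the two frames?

1.7

From (10.2, 4.8) to (9.8, 3.1), the yellow torus covered √(0.4² + 1.7²) ≈ 1.7 units.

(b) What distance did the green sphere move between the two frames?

2.1

From (10.9, 2.8) to (10.0, 0.9), the green sphere covered √(0.9² + 1.9²) ≈ 2.1 units.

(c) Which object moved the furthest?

the red cube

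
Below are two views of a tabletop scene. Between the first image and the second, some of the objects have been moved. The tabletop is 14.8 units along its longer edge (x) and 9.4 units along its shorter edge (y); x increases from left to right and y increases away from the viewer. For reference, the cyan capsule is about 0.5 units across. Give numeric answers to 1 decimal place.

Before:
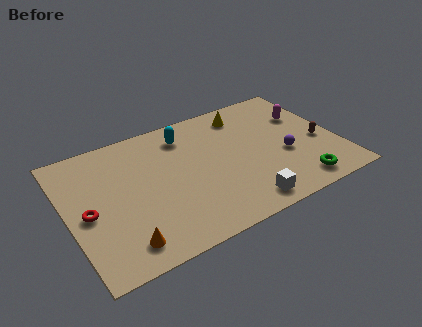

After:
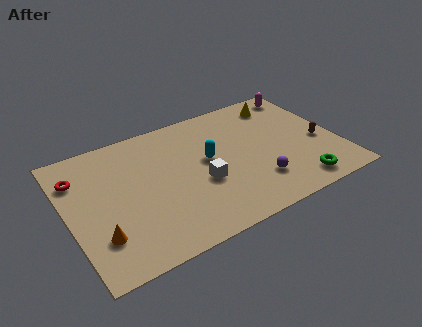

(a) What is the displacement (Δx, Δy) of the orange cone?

(-1.1, 1.0)

The orange cone was at about (2.5, 1.5) and moved to about (1.4, 2.5).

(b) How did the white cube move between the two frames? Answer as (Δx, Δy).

(-1.9, 2.5)

The white cube started near (9.0, 1.2) and ended near (7.1, 3.7).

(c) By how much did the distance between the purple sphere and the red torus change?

-0.5

They were about 10.8 units apart before and 10.3 after — 0.5 units closer together.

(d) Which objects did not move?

the green torus and the brown capsule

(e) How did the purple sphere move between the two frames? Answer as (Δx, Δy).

(-1.8, -1.3)

The purple sphere was at about (11.8, 3.7) and moved to about (10.0, 2.4).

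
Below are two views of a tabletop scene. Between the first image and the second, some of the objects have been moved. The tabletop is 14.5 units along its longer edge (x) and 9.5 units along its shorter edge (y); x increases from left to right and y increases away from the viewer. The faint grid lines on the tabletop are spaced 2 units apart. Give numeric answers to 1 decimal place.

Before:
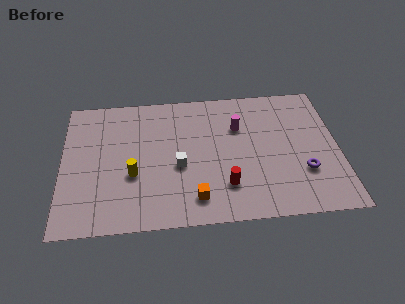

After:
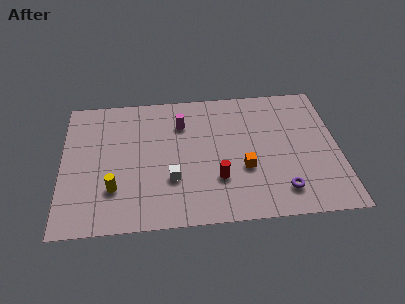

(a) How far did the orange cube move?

3.2

The orange cube was near (6.9, 1.7) before and (9.5, 3.5) after, so it travelled √(2.6² + 1.8²) ≈ 3.2 units.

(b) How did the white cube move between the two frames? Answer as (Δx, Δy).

(-0.4, -0.9)

The white cube was at about (6.1, 4.0) and moved to about (5.7, 3.1).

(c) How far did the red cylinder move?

0.6

The red cylinder moved from about (8.5, 2.4) to (8.1, 2.9), a distance of √(0.4² + 0.5²) ≈ 0.6.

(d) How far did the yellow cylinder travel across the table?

1.3

From (3.7, 3.6) to (2.7, 2.7), the yellow cylinder covered √(1.0² + 0.9²) ≈ 1.3 units.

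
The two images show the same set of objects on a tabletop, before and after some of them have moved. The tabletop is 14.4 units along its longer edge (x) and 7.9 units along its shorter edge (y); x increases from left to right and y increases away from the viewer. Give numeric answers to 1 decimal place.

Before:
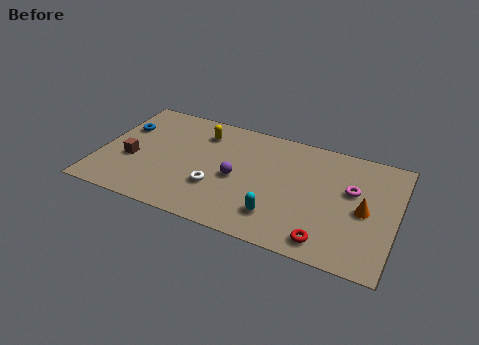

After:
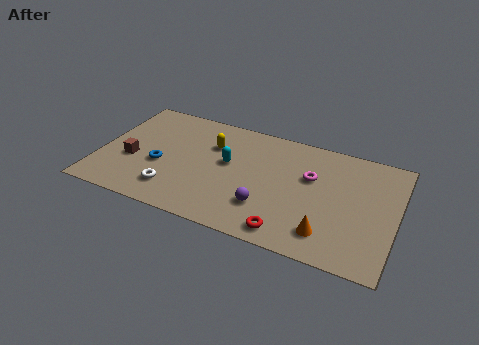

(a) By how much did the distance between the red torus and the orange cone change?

-1.2

Before: roughly 3.1 units apart; after: 1.9. That's 1.2 units closer together.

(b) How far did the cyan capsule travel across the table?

3.8

From (8.9, 1.8) to (6.2, 4.5), the cyan capsule covered √(2.7² + 2.7²) ≈ 3.8 units.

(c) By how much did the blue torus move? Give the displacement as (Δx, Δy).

(2.1, -2.1)

From the two frames, the blue torus sits at roughly (0.9, 5.3) before and (3.0, 3.2) after.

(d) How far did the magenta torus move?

2.0

The magenta torus moved from about (12.2, 4.8) to (10.2, 5.0), a distance of √(2.0² + 0.2²) ≈ 2.0.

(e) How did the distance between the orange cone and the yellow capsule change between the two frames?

-1.4

The distance was about 8.6 in the first image and 7.2 in the second, so they moved 1.4 units closer together.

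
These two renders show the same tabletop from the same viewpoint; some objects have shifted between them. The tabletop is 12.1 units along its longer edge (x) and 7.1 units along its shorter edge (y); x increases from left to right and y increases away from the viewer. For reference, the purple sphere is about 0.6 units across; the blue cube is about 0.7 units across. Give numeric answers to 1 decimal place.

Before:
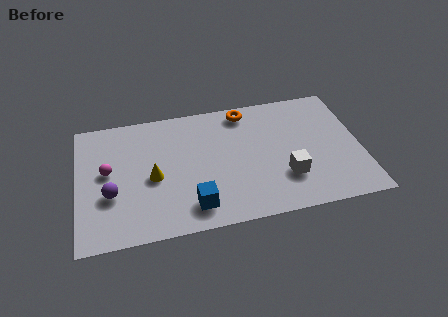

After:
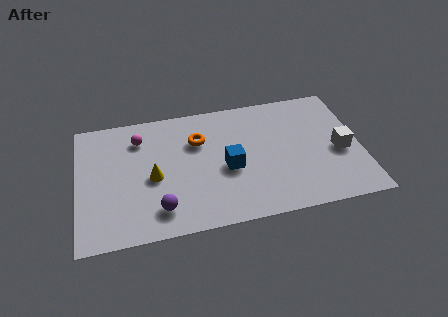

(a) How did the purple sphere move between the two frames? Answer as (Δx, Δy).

(2.0, -1.2)

From the two frames, the purple sphere sits at roughly (1.4, 2.6) before and (3.4, 1.4) after.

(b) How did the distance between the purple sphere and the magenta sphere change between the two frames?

+2.9

Before: roughly 1.3 units apart; after: 4.2. That's 2.9 units further apart.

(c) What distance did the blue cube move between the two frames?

2.4

The blue cube moved from about (4.8, 1.3) to (6.4, 3.1), a distance of √(1.6² + 1.8²) ≈ 2.4.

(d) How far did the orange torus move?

2.5

The orange torus moved from about (7.3, 6.2) to (5.2, 4.9), a distance of √(2.1² + 1.3²) ≈ 2.5.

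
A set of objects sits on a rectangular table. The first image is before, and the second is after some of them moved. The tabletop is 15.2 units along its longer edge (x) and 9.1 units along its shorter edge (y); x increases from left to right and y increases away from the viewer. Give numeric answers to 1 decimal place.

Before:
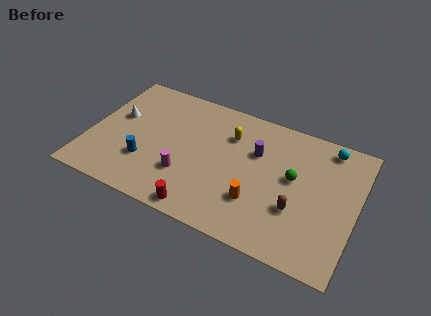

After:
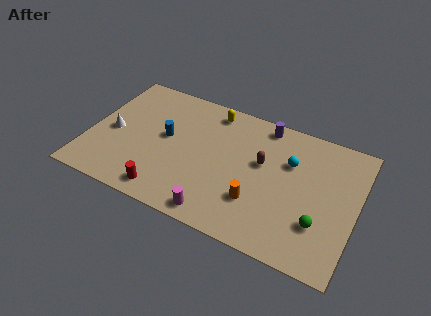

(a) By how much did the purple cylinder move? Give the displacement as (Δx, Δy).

(0.2, 2.1)

The purple cylinder was at about (9.4, 6.0) and moved to about (9.6, 8.1).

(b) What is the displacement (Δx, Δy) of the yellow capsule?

(-1.2, 1.3)

The yellow capsule was at about (7.8, 6.6) and moved to about (6.6, 7.9).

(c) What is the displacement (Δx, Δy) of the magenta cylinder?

(2.1, -1.8)

The magenta cylinder started near (5.7, 2.8) and ended near (7.8, 1.0).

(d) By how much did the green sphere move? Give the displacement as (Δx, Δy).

(1.7, -2.4)

The green sphere was at about (11.6, 5.1) and moved to about (13.3, 2.7).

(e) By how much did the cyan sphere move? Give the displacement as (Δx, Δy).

(-2.0, -1.9)

From the two frames, the cyan sphere sits at roughly (13.3, 8.0) before and (11.3, 6.1) after.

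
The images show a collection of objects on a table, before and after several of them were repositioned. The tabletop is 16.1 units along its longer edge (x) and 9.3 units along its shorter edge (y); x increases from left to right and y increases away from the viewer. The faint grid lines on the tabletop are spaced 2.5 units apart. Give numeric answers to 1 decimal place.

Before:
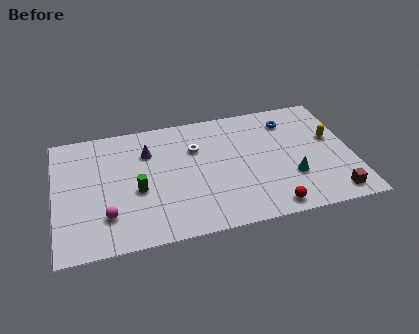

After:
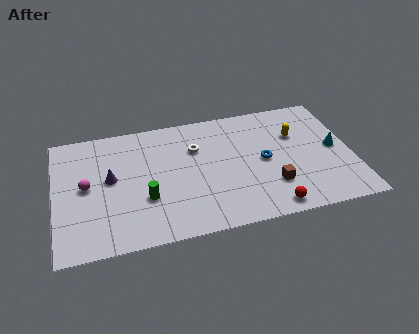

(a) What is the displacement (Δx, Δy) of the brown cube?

(-3.2, 1.4)

The brown cube started near (14.8, 1.2) and ended near (11.6, 2.6).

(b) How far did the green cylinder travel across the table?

0.8

The green cylinder moved from about (4.4, 3.9) to (4.8, 3.2), a distance of √(0.4² + 0.7²) ≈ 0.8.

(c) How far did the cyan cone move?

3.0

From (12.7, 3.0) to (15.2, 4.7), the cyan cone covered √(2.5² + 1.7²) ≈ 3.0 units.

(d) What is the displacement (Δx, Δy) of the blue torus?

(-1.6, -2.8)

From the two frames, the blue torus sits at roughly (12.9, 7.4) before and (11.3, 4.6) after.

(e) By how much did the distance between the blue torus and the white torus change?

-1.3

The distance was about 5.3 in the first image and 4.0 in the second, so they moved 1.3 units closer together.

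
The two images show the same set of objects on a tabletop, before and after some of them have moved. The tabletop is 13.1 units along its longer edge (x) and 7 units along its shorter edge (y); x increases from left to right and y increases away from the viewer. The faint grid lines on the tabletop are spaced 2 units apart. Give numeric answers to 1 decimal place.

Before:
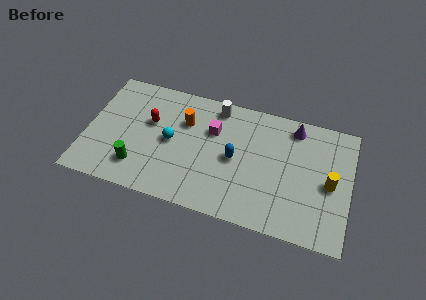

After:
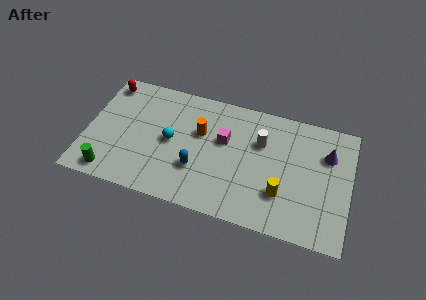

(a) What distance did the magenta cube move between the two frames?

0.7

The magenta cube moved from about (6.2, 4.7) to (6.8, 4.3), a distance of √(0.6² + 0.4²) ≈ 0.7.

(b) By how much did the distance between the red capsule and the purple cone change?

+3.9

Before: roughly 7.3 units apart; after: 11.2. That's 3.9 units further apart.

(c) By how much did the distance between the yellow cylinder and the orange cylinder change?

-2.7

Before: roughly 7.5 units apart; after: 4.8. That's 2.7 units closer together.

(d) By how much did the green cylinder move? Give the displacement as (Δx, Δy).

(-1.3, -0.7)

The green cylinder was at about (2.7, 1.6) and moved to about (1.4, 0.9).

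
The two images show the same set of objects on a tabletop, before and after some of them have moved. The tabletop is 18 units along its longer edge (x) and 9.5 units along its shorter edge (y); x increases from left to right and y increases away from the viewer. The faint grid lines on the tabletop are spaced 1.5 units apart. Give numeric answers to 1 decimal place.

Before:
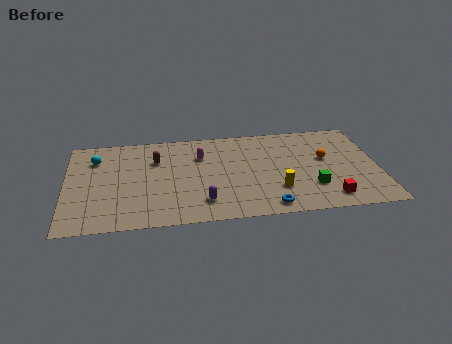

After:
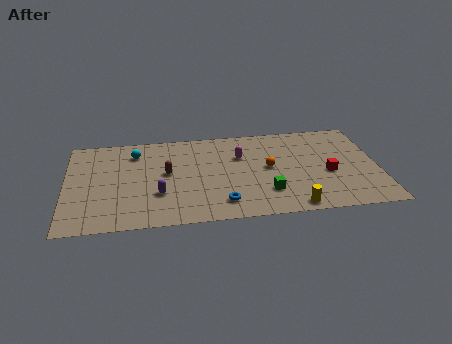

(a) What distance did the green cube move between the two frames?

2.6

The green cube was near (14.1, 2.7) before and (11.5, 2.5) after, so it travelled √(2.6² + 0.2²) ≈ 2.6 units.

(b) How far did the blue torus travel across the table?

2.7

The blue torus was near (11.5, 1.1) before and (8.9, 1.8) after, so it travelled √(2.6² + 0.7²) ≈ 2.7 units.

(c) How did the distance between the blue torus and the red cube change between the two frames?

+3.1

They were about 3.5 units apart before and 6.6 after — 3.1 units further apart.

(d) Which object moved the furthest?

the orange sphere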